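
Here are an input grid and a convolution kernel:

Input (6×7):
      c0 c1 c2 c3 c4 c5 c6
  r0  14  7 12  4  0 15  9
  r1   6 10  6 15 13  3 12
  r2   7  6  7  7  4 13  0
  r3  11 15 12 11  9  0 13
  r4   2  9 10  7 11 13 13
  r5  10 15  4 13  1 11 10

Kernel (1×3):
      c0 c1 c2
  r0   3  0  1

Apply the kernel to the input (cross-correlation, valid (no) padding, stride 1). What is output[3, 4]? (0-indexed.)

40

The receptive field on the input at this output position is [9 0 13]. Elementwise product with the kernel and sum: 9·3 + 13·1.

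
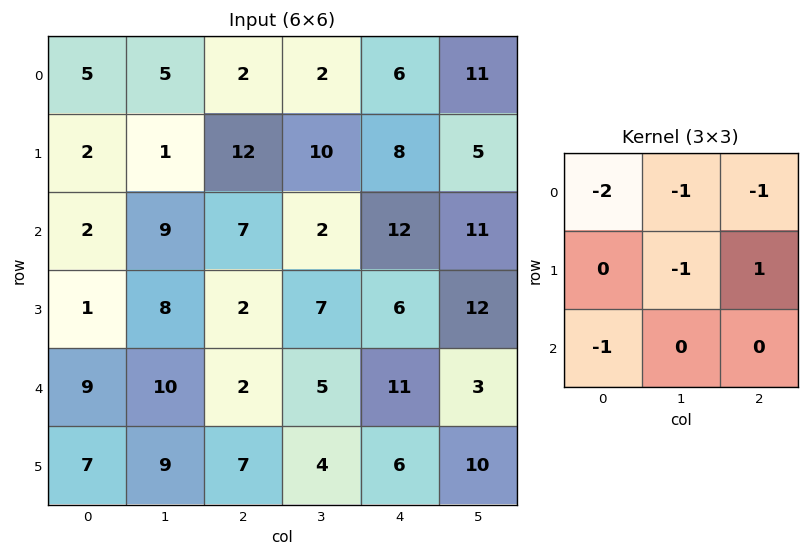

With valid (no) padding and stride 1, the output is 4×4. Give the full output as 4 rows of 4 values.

-8 -25 -21 -26
-20 -37 -34 -41
-35 -32 -31 -26
-27 -31 -18 -44

Output[0,0]: The receptive field on the input at this output position is [5 5 2 / 2 1 12 / 2 9 7]. Elementwise product with the kernel and sum: 5·-2 + 5·-1 + 2·-1 + 1·-1 + 12·1 + 2·-1.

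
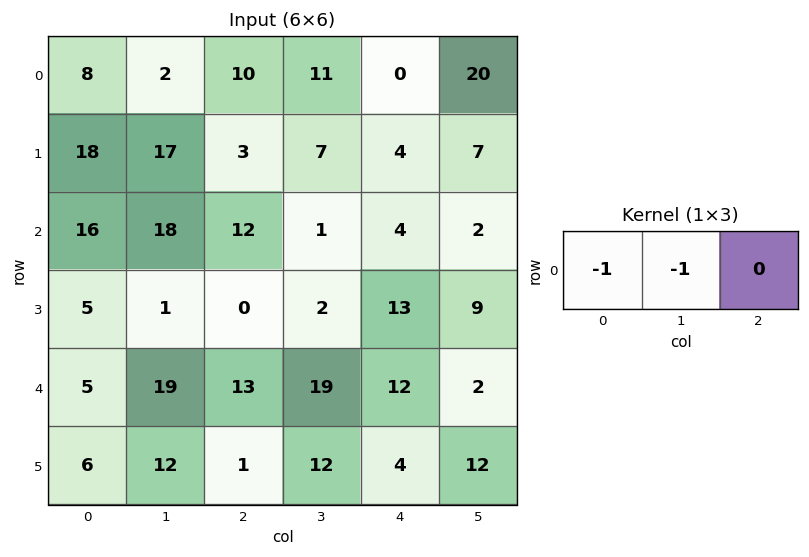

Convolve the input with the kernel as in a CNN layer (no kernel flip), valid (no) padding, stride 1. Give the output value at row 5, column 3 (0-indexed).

The receptive field on the input at this output position is [12 4 12]. Elementwise product with the kernel and sum: 12·-1 + 4·-1.

-16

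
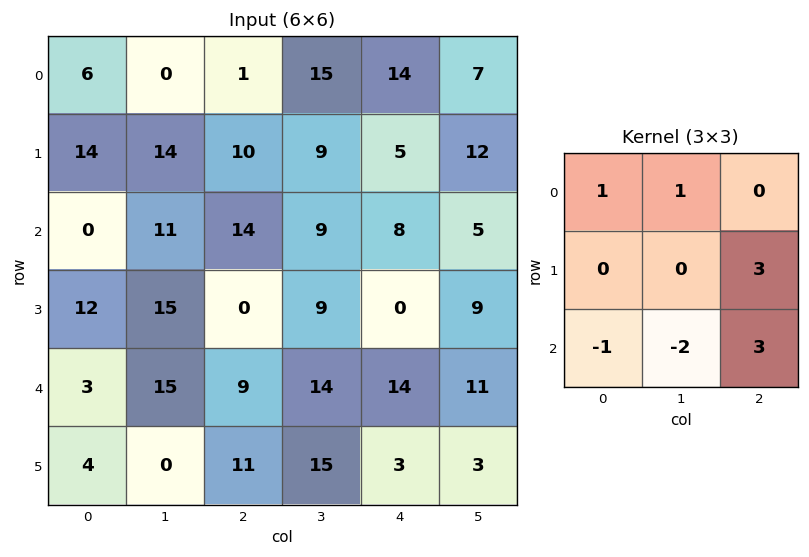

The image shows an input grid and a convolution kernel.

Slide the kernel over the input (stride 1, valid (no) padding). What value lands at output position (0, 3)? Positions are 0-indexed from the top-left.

55

The receptive field on the input at this output position is [15 14 7 / 9 5 12 / 9 8 5]. Elementwise product with the kernel and sum: 15·1 + 14·1 + 12·3 + 9·-1 + 8·-2 + 5·3.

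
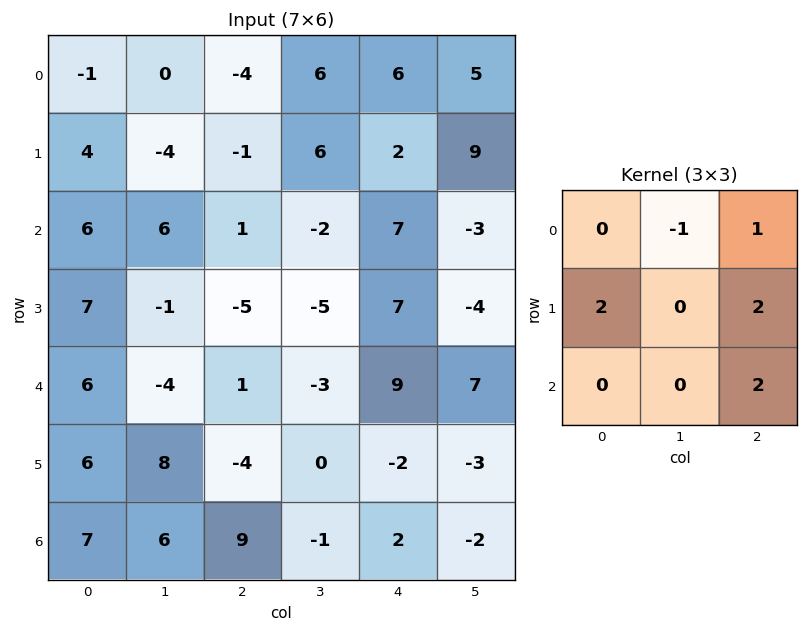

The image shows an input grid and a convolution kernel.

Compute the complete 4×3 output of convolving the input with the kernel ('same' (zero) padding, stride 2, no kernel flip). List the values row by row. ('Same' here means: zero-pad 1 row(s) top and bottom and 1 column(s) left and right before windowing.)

-8 24 40
2 5 -11
0 -14 -9
14 14 -7

Output[0,0]: The receptive field on the zero-padded input at this output position is [0 0 0 / 0 -1 0 / 0 4 -4]. Elementwise product with the kernel and sum: 0·-1 + 0·1 + 0·2 + 0·2 + -4·2.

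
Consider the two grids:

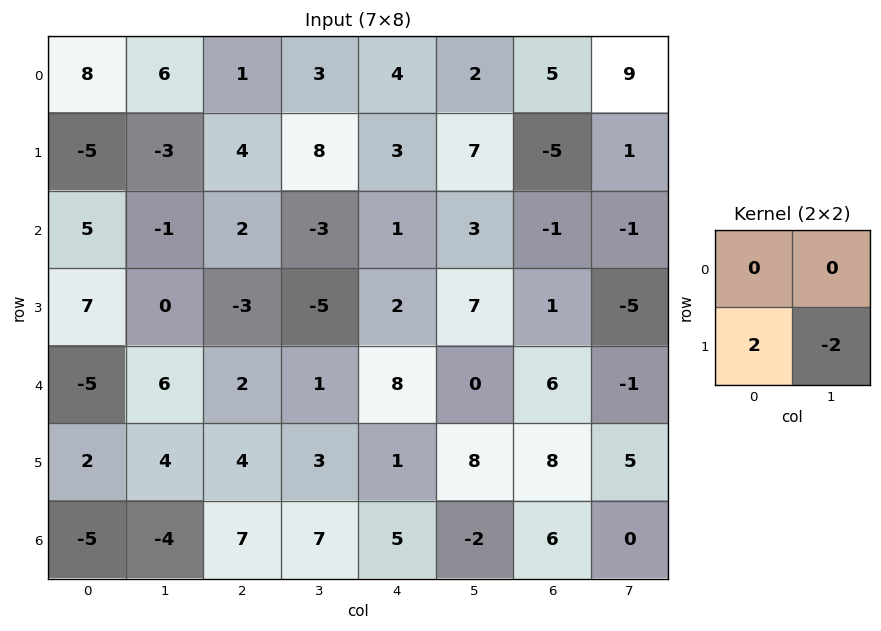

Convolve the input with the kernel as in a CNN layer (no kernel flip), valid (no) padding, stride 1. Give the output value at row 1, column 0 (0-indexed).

The receptive field on the input at this output position is [-5 -3 / 5 -1]. Elementwise product with the kernel and sum: 5·2 + -1·-2.

12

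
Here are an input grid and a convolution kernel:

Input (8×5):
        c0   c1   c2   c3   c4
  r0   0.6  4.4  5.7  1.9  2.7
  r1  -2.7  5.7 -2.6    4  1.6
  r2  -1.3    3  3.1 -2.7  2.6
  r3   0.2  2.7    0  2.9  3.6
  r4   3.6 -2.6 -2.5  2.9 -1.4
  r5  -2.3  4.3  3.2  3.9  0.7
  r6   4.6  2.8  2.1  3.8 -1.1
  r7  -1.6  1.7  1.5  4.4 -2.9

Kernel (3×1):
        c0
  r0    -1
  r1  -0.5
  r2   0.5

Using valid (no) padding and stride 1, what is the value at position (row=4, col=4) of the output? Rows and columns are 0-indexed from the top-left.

0.5

The receptive field on the input at this output position is [-1.4 / 0.7 / -1.1]. Elementwise product with the kernel and sum: -1.4·-1 + 0.7·-0.5 + -1.1·0.5.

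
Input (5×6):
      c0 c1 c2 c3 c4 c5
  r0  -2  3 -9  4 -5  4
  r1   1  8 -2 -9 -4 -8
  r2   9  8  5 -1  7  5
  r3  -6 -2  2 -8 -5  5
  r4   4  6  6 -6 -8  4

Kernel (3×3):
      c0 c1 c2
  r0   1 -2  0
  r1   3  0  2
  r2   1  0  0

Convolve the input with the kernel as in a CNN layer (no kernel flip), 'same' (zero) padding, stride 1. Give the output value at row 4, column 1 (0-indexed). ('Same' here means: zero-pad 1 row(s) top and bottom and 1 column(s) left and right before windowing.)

The receptive field on the zero-padded input at this output position is [-6 -2 2 / 4 6 6 / 0 0 0]. Elementwise product with the kernel and sum: -6·1 + -2·-2 + 4·3 + 6·2 + 0·1.

22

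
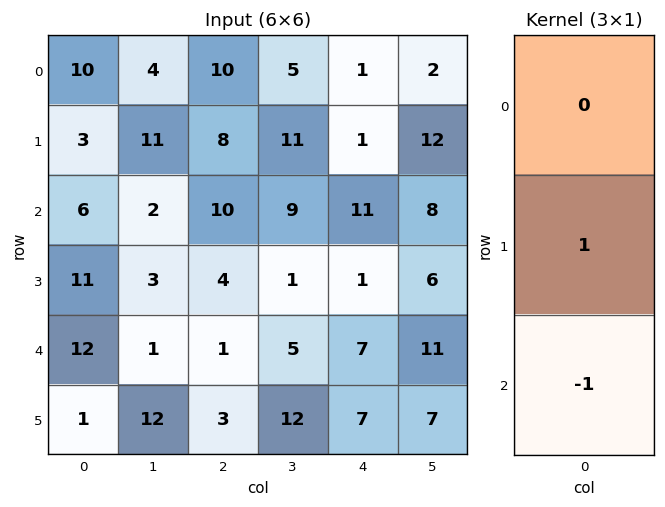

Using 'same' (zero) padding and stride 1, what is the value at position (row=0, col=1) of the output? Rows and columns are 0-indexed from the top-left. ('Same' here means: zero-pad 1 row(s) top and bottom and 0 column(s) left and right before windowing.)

-7

The receptive field on the zero-padded input at this output position is [0 / 4 / 11]. Elementwise product with the kernel and sum: 4·1 + 11·-1.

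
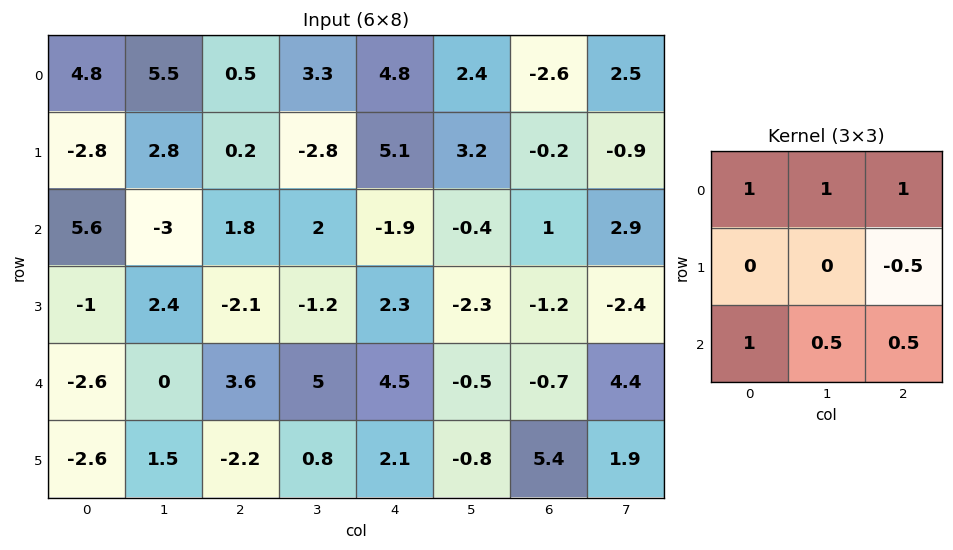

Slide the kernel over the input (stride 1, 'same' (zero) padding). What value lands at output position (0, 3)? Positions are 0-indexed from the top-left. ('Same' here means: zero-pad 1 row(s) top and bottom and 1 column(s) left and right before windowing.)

-1.05

The receptive field on the zero-padded input at this output position is [0 0 0 / 0.5 3.3 4.8 / 0.2 -2.8 5.1]. Elementwise product with the kernel and sum: 0·1 + 0·1 + 0·1 + 4.8·-0.5 + 0.2·1 + -2.8·0.5 + 5.1·0.5.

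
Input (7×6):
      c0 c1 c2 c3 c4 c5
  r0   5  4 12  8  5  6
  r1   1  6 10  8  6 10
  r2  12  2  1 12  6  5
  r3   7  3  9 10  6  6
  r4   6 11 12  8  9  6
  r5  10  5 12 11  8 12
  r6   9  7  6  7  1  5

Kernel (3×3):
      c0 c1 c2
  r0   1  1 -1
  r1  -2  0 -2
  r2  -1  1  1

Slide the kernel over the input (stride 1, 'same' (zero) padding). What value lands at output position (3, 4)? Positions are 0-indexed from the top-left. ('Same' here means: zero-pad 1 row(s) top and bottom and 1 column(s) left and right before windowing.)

The receptive field on the zero-padded input at this output position is [12 6 5 / 10 6 6 / 8 9 6]. Elementwise product with the kernel and sum: 12·1 + 6·1 + 5·-1 + 10·-2 + 6·-2 + 8·-1 + 9·1 + 6·1.

-12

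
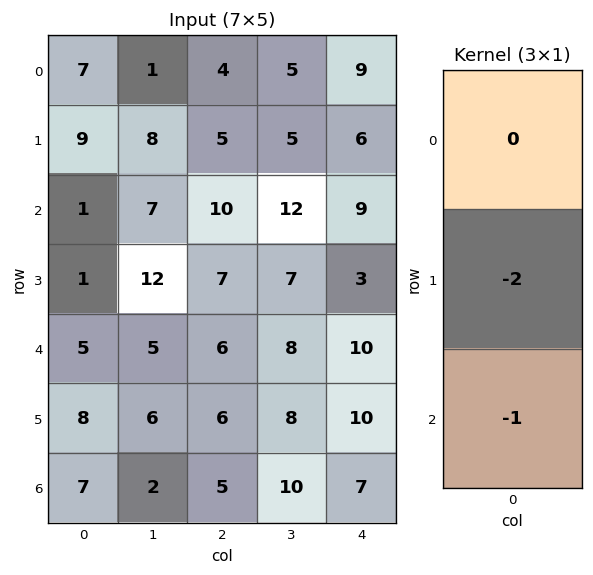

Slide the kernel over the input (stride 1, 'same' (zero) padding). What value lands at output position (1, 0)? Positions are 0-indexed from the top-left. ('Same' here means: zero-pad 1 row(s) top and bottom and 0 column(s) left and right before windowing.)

The receptive field on the zero-padded input at this output position is [7 / 9 / 1]. Elementwise product with the kernel and sum: 9·-2 + 1·-1.

-19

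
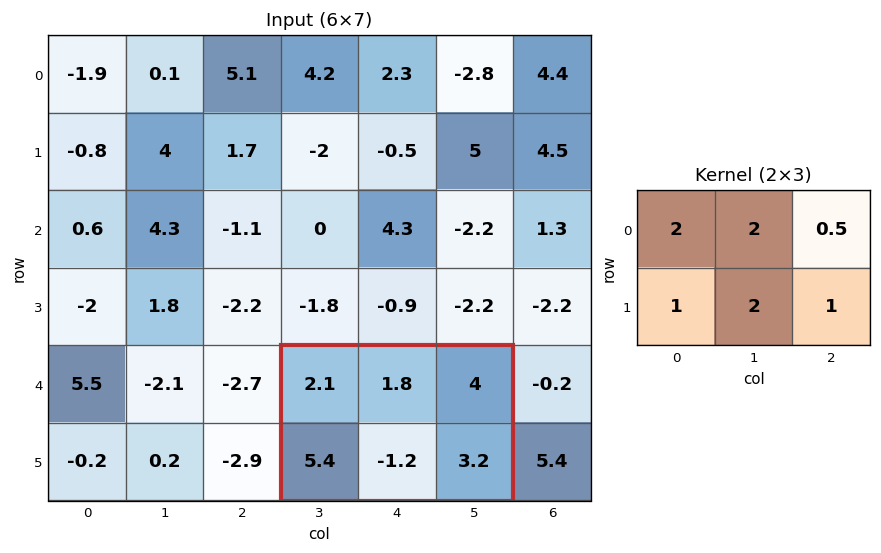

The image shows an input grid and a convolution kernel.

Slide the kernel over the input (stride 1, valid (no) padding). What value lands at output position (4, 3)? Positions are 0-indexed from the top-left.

The receptive field on the input at this output position is [2.1 1.8 4 / 5.4 -1.2 3.2]. Elementwise product with the kernel and sum: 2.1·2 + 1.8·2 + 4·0.5 + 5.4·1 + -1.2·2 + 3.2·1.

16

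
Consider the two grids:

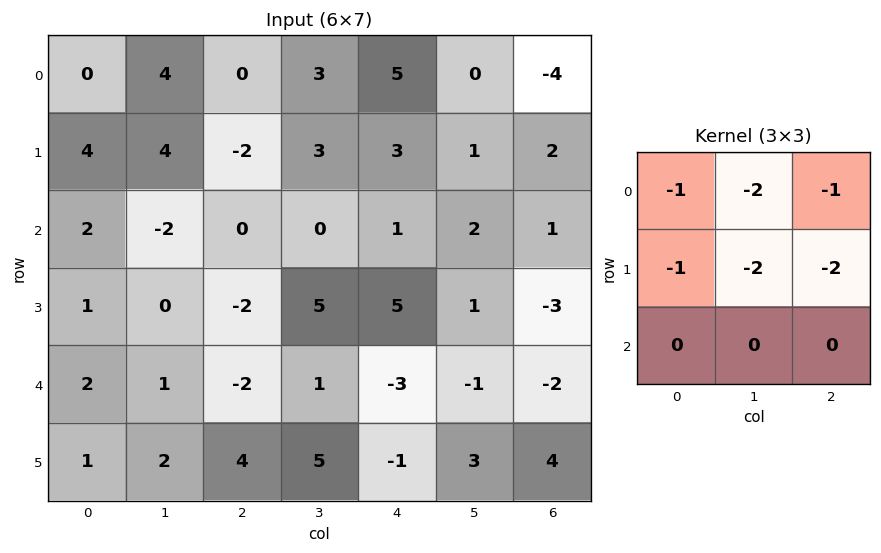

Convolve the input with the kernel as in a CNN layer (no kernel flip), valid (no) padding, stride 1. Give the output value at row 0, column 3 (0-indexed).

The receptive field on the input at this output position is [3 5 0 / 3 3 1 / 0 1 2]. Elementwise product with the kernel and sum: 3·-1 + 5·-2 + 0·-1 + 3·-1 + 3·-2 + 1·-2.

-24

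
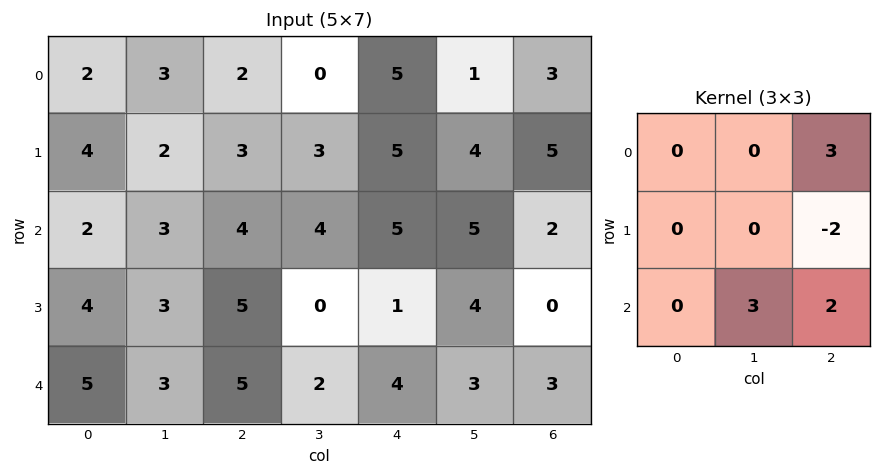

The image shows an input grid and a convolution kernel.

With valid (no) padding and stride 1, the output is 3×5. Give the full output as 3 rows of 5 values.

Output[0,0]: The receptive field on the input at this output position is [2 3 2 / 4 2 3 / 2 3 4]. Elementwise product with the kernel and sum: 2·3 + 3·-2 + 3·3 + 4·2.

17 14 27 20 18
20 16 7 13 23
21 31 27 25 21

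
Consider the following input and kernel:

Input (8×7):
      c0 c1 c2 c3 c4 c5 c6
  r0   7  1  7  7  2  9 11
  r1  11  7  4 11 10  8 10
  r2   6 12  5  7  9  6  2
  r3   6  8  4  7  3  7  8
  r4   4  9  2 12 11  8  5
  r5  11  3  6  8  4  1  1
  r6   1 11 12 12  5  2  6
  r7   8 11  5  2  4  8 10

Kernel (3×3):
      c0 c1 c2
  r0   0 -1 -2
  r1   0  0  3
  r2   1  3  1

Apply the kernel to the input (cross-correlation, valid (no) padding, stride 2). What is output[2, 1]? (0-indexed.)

The receptive field on the input at this output position is [2 12 11 / 6 8 4 / 12 12 5]. Elementwise product with the kernel and sum: 12·-1 + 11·-2 + 4·3 + 12·1 + 12·3 + 5·1.

31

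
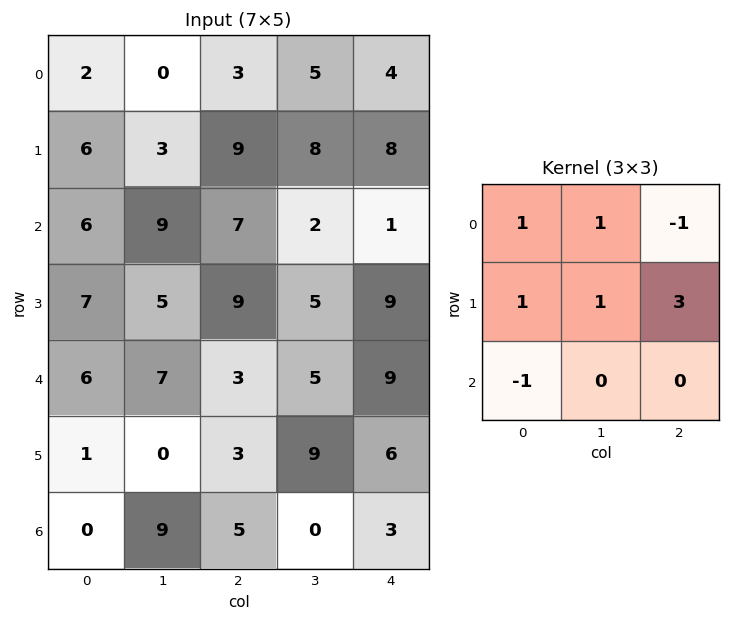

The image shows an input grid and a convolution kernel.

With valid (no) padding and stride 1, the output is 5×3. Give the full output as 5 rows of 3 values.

Output[0,0]: The receptive field on the input at this output position is [2 0 3 / 6 3 9 / 6 9 7]. Elementwise product with the kernel and sum: 2·1 + 0·1 + 3·-1 + 6·1 + 3·1 + 9·3 + 6·-1.
Output[0,1]: The receptive field on the input at this output position is [0 3 5 / 3 9 8 / 9 7 2]. Elementwise product with the kernel and sum: 0·1 + 3·1 + 5·-1 + 3·1 + 9·1 + 8·3 + 9·-1.

29 25 38
29 21 12
41 36 46
24 34 37
20 26 24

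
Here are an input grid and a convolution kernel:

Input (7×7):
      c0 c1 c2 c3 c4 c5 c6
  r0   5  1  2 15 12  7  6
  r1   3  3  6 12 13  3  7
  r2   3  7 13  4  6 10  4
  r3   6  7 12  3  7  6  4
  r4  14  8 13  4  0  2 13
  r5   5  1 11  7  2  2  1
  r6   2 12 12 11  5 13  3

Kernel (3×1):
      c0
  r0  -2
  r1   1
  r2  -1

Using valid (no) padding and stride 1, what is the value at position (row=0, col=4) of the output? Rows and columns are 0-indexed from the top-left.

The receptive field on the input at this output position is [12 / 13 / 6]. Elementwise product with the kernel and sum: 12·-2 + 13·1 + 6·-1.

-17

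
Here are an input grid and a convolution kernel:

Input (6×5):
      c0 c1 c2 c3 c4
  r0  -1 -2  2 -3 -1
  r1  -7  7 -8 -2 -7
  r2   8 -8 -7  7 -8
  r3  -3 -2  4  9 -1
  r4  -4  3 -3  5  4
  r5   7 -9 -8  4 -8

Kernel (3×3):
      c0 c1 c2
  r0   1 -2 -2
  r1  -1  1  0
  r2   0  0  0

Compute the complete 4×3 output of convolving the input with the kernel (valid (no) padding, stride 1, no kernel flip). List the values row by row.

13 -15 16
-21 28 24
39 -2 0
0 -34 -4

Output[0,0]: The receptive field on the input at this output position is [-1 -2 2 / -7 7 -8 / 8 -8 -7]. Elementwise product with the kernel and sum: -1·1 + -2·-2 + 2·-2 + -7·-1 + 7·1.
Output[0,1]: The receptive field on the input at this output position is [-2 2 -3 / 7 -8 -2 / -8 -7 7]. Elementwise product with the kernel and sum: -2·1 + 2·-2 + -3·-2 + 7·-1 + -8·1.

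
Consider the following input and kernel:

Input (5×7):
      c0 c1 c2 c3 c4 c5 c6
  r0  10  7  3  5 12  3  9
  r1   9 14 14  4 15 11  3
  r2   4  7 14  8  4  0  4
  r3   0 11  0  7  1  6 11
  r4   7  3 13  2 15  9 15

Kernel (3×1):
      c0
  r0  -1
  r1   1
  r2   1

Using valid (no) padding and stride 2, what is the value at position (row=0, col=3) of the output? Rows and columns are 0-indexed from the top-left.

The receptive field on the input at this output position is [9 / 3 / 4]. Elementwise product with the kernel and sum: 9·-1 + 3·1 + 4·1.

-2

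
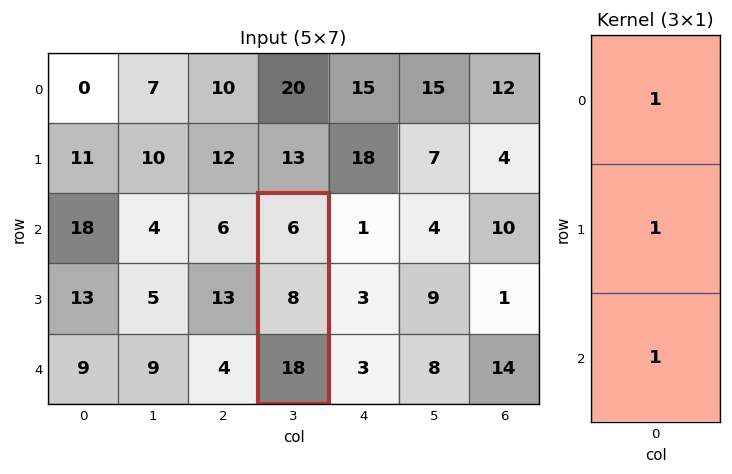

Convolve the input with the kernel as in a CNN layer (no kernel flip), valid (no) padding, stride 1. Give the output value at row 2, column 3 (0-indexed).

The receptive field on the input at this output position is [6 / 8 / 18]. Elementwise product with the kernel and sum: 6·1 + 8·1 + 18·1.

32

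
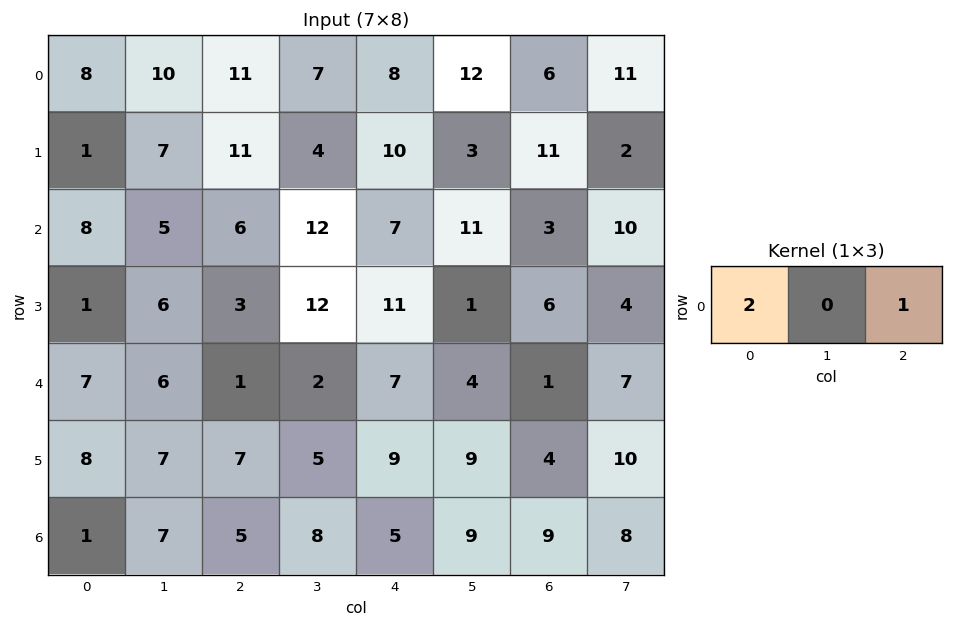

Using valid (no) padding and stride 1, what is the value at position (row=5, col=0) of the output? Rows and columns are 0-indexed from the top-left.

23

The receptive field on the input at this output position is [8 7 7]. Elementwise product with the kernel and sum: 8·2 + 7·1.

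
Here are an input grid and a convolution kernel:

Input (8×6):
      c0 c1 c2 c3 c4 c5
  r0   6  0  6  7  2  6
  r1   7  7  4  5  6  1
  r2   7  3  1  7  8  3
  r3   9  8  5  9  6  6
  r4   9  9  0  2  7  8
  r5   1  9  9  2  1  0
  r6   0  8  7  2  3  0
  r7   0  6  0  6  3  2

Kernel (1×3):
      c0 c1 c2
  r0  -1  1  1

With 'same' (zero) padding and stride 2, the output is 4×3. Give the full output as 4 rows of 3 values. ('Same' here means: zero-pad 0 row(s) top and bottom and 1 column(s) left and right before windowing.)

6 13 1
10 5 4
18 -7 13
8 1 1

Output[0,0]: The receptive field on the zero-padded input at this output position is [0 6 0]. Elementwise product with the kernel and sum: 0·-1 + 6·1 + 0·1.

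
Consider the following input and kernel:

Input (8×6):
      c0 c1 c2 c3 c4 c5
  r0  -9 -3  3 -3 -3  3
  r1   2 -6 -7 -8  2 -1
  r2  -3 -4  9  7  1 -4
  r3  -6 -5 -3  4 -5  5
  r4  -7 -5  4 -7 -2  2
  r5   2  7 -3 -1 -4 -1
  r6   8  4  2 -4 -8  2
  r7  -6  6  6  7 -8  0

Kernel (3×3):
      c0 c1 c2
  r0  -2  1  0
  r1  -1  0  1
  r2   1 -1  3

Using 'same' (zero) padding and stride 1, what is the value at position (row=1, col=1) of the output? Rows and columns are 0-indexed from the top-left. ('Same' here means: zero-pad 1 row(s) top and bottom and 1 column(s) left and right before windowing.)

34

The receptive field on the zero-padded input at this output position is [-9 -3 3 / 2 -6 -7 / -3 -4 9]. Elementwise product with the kernel and sum: -9·-2 + -3·1 + 2·-1 + -7·1 + -3·1 + -4·-1 + 9·3.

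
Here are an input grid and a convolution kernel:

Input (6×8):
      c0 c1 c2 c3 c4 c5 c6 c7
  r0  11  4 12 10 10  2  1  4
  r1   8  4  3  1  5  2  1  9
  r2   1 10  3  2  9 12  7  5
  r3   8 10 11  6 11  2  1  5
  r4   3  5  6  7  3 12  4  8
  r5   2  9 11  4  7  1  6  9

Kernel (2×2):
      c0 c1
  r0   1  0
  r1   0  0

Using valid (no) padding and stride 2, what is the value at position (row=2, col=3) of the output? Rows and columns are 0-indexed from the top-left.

4

The receptive field on the input at this output position is [4 8 / 6 9]. Elementwise product with the kernel and sum: 4·1.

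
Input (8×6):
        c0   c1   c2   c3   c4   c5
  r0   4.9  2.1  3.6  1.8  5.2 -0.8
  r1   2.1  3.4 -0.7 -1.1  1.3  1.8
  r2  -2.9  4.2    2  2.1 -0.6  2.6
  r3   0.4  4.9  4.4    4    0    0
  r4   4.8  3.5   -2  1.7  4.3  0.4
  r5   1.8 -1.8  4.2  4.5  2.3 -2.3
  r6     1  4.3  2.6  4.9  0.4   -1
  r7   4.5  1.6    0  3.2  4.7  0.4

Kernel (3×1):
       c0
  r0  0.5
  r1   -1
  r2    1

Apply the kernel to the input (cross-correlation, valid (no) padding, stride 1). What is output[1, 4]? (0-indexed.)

1.25

The receptive field on the input at this output position is [1.3 / -0.6 / 0]. Elementwise product with the kernel and sum: 1.3·0.5 + -0.6·-1 + 0·1.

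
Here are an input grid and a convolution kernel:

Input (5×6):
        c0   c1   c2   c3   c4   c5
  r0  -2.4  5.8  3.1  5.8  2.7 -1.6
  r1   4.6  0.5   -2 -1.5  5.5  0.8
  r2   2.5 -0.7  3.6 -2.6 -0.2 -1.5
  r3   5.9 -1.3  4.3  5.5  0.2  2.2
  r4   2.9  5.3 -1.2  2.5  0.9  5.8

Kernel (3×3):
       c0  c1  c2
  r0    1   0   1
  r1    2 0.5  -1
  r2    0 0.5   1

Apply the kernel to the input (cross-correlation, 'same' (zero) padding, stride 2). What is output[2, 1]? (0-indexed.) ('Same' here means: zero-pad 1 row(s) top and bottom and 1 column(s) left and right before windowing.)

The receptive field on the zero-padded input at this output position is [-1.3 4.3 5.5 / 5.3 -1.2 2.5 / 0 0 0]. Elementwise product with the kernel and sum: -1.3·1 + 5.5·1 + 5.3·2 + -1.2·0.5 + 2.5·-1 + 0·0.5 + 0·1.

11.7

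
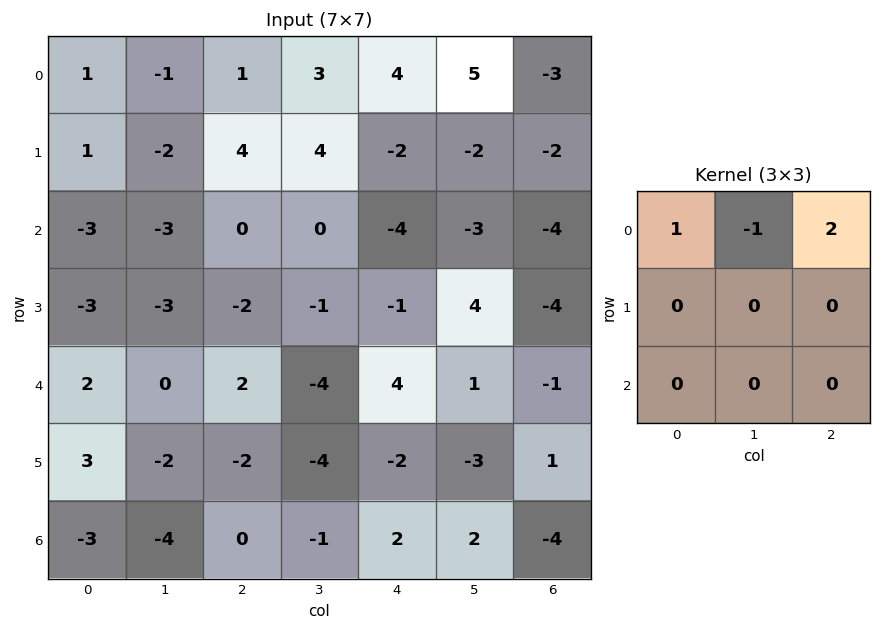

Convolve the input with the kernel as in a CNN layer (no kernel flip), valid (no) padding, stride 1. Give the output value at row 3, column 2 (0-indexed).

-3

The receptive field on the input at this output position is [-2 -1 -1 / 2 -4 4 / -2 -4 -2]. Elementwise product with the kernel and sum: -2·1 + -1·-1 + -1·2.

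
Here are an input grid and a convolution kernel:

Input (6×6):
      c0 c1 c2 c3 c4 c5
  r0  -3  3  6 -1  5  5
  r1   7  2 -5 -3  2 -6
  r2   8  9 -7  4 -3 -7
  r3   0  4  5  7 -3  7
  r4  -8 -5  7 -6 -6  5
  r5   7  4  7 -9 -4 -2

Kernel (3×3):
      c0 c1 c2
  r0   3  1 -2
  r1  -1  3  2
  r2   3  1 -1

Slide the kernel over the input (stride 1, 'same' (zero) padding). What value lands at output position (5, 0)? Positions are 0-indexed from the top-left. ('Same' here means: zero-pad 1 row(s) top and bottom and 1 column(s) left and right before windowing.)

The receptive field on the zero-padded input at this output position is [0 -8 -5 / 0 7 4 / 0 0 0]. Elementwise product with the kernel and sum: 0·3 + -8·1 + -5·-2 + 0·-1 + 7·3 + 4·2 + 0·3 + 0·1 + 0·-1.

31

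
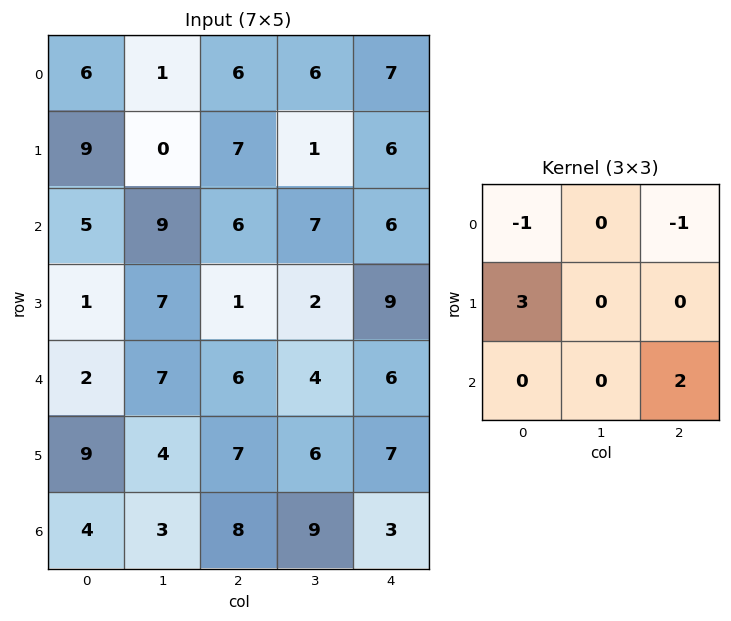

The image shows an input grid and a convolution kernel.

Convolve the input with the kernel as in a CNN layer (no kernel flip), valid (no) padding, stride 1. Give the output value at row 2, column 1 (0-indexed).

The receptive field on the input at this output position is [9 6 7 / 7 1 2 / 7 6 4]. Elementwise product with the kernel and sum: 9·-1 + 7·-1 + 7·3 + 4·2.

13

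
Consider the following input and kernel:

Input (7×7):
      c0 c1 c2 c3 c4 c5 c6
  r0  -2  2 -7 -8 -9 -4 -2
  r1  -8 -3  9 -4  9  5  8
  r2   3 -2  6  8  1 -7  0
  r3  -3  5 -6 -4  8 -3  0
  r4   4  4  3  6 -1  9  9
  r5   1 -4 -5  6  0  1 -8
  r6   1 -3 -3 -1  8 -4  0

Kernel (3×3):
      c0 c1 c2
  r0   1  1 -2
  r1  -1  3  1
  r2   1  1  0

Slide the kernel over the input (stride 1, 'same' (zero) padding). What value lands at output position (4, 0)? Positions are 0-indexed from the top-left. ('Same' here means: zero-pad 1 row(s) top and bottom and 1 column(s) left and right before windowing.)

4

The receptive field on the zero-padded input at this output position is [0 -3 5 / 0 4 4 / 0 1 -4]. Elementwise product with the kernel and sum: 0·1 + -3·1 + 5·-2 + 0·-1 + 4·3 + 4·1 + 0·1 + 1·1.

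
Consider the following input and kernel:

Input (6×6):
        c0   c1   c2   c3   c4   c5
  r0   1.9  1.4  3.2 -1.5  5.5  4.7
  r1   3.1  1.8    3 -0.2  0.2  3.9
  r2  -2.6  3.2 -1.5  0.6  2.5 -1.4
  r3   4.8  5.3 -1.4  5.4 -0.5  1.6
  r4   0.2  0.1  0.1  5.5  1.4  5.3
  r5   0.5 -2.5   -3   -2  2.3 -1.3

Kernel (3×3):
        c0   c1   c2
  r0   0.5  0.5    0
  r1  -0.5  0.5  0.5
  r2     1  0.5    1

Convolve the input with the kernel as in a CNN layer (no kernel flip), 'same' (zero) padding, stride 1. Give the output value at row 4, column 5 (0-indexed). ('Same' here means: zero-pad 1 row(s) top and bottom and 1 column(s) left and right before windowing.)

The receptive field on the zero-padded input at this output position is [-0.5 1.6 0 / 1.4 5.3 0 / 2.3 -1.3 0]. Elementwise product with the kernel and sum: -0.5·0.5 + 1.6·0.5 + 1.4·-0.5 + 5.3·0.5 + 0·0.5 + 2.3·1 + -1.3·0.5 + 0·1.

4.15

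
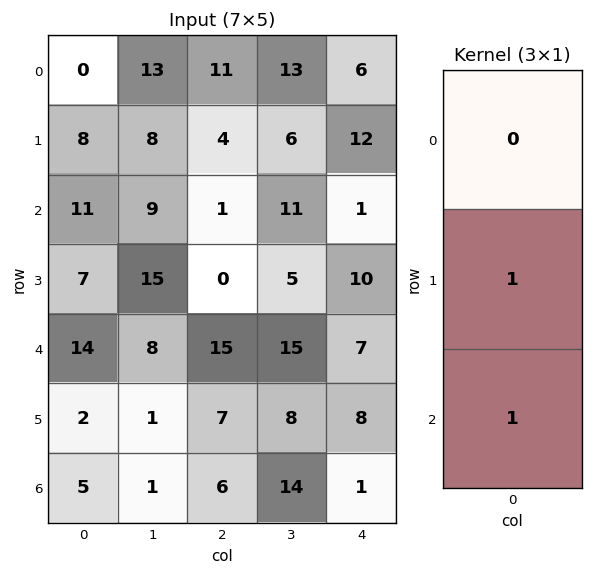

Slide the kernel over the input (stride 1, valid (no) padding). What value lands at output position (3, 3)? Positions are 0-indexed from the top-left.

23

The receptive field on the input at this output position is [5 / 15 / 8]. Elementwise product with the kernel and sum: 15·1 + 8·1.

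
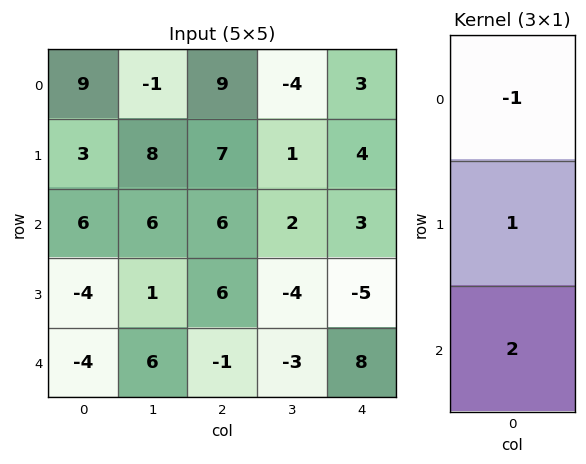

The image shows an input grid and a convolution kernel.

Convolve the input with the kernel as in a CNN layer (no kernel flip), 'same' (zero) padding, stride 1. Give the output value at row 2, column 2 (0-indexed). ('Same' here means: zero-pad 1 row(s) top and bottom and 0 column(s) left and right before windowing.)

11

The receptive field on the zero-padded input at this output position is [7 / 6 / 6]. Elementwise product with the kernel and sum: 7·-1 + 6·1 + 6·2.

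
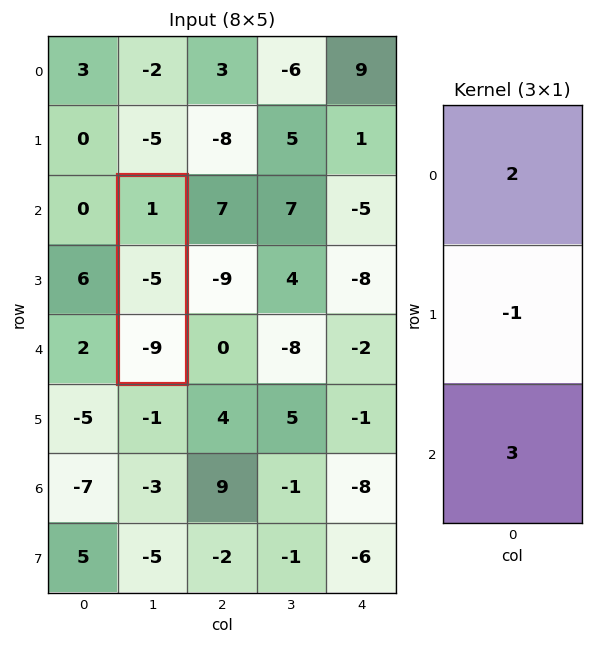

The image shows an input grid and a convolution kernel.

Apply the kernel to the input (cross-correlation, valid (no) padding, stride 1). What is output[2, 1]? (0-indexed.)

-20

The receptive field on the input at this output position is [1 / -5 / -9]. Elementwise product with the kernel and sum: 1·2 + -5·-1 + -9·3.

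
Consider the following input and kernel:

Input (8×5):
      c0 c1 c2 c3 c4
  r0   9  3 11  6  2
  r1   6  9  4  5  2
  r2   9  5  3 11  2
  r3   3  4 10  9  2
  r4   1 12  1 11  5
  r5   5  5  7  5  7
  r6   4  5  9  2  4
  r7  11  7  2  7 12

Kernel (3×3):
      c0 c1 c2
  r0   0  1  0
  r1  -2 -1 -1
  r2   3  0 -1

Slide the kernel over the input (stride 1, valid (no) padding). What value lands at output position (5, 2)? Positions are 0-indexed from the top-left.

-25

The receptive field on the input at this output position is [7 5 7 / 9 2 4 / 2 7 12]. Elementwise product with the kernel and sum: 5·1 + 9·-2 + 2·-1 + 4·-1 + 2·3 + 12·-1.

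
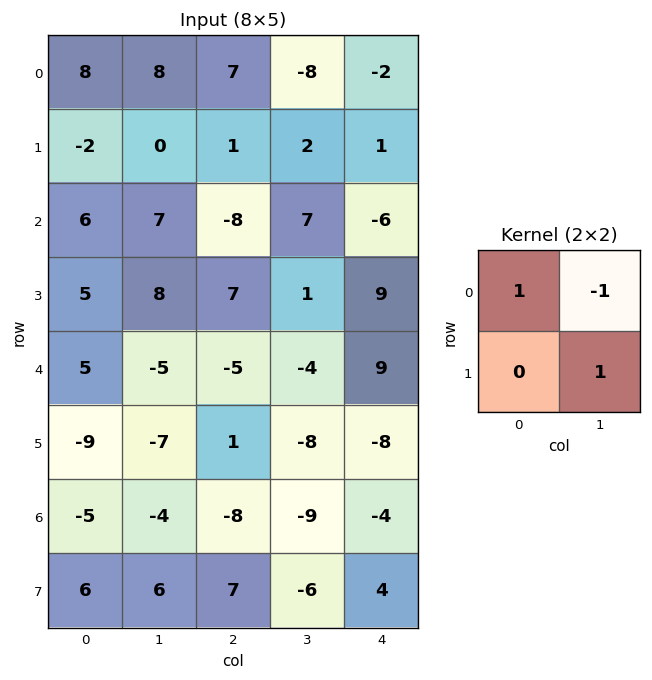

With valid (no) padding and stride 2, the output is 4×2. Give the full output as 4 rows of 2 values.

Output[0,0]: The receptive field on the input at this output position is [8 8 / -2 0]. Elementwise product with the kernel and sum: 8·1 + 8·-1 + 0·1.
Output[0,1]: The receptive field on the input at this output position is [7 -8 / 1 2]. Elementwise product with the kernel and sum: 7·1 + -8·-1 + 2·1.

0 17
7 -14
3 -9
5 -5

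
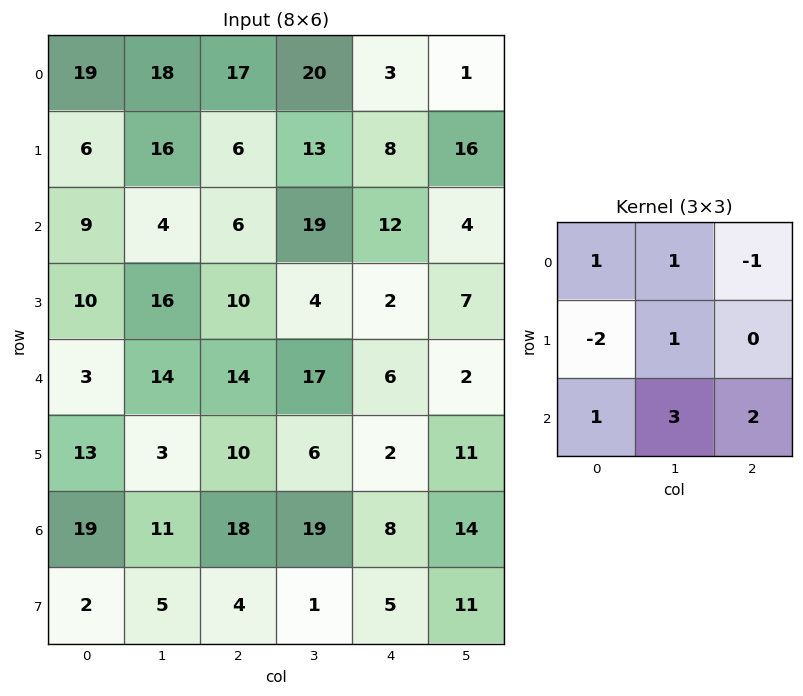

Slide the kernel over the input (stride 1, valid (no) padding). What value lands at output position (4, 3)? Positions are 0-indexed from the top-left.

82

The receptive field on the input at this output position is [17 6 2 / 6 2 11 / 19 8 14]. Elementwise product with the kernel and sum: 17·1 + 6·1 + 2·-1 + 6·-2 + 2·1 + 19·1 + 8·3 + 14·2.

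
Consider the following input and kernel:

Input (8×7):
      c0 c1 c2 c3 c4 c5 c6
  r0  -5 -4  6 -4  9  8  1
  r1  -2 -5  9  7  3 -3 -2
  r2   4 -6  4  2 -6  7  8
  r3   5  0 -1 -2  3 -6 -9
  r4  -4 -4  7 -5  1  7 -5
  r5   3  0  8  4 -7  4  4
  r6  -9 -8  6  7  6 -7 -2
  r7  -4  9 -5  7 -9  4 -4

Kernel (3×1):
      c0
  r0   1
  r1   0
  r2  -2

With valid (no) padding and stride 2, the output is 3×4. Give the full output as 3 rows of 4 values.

-13 -2 21 -15
12 -10 -8 18
14 -5 -11 -1

Output[0,0]: The receptive field on the input at this output position is [-5 / -2 / 4]. Elementwise product with the kernel and sum: -5·1 + 4·-2.
Output[0,1]: The receptive field on the input at this output position is [6 / 9 / 4]. Elementwise product with the kernel and sum: 6·1 + 4·-2.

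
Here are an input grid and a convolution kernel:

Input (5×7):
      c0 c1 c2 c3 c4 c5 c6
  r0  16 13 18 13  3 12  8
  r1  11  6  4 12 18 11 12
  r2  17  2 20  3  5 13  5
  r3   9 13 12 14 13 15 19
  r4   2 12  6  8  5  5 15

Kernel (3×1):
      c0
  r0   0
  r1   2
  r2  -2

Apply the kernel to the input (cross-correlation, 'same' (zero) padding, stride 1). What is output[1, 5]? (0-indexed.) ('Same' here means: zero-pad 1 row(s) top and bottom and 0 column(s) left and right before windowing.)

The receptive field on the zero-padded input at this output position is [12 / 11 / 13]. Elementwise product with the kernel and sum: 11·2 + 13·-2.

-4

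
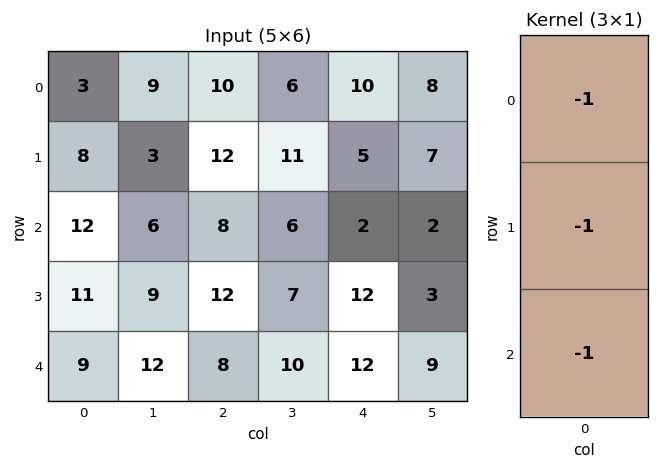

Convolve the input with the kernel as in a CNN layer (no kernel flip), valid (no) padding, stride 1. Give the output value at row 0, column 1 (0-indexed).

The receptive field on the input at this output position is [9 / 3 / 6]. Elementwise product with the kernel and sum: 9·-1 + 3·-1 + 6·-1.

-18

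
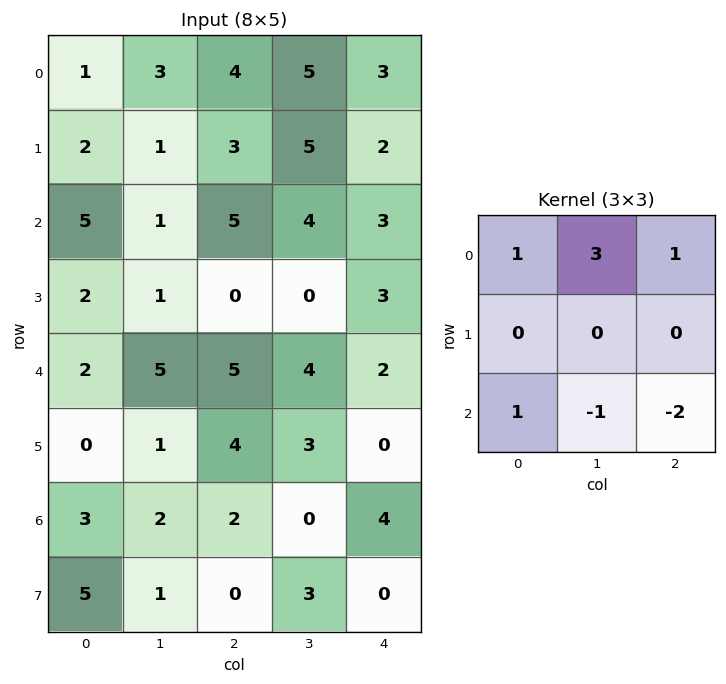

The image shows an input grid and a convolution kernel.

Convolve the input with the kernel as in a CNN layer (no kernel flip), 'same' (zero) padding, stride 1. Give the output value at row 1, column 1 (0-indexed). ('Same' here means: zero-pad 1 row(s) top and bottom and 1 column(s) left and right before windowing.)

8

The receptive field on the zero-padded input at this output position is [1 3 4 / 2 1 3 / 5 1 5]. Elementwise product with the kernel and sum: 1·1 + 3·3 + 4·1 + 5·1 + 1·-1 + 5·-2.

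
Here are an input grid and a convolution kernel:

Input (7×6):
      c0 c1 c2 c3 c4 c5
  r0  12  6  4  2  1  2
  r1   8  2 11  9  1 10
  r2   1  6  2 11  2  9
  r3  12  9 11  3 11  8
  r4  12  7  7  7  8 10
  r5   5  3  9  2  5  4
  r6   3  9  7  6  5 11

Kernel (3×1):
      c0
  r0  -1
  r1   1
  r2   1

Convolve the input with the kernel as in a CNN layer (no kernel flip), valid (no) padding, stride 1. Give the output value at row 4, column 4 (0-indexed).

The receptive field on the input at this output position is [8 / 5 / 5]. Elementwise product with the kernel and sum: 8·-1 + 5·1 + 5·1.

2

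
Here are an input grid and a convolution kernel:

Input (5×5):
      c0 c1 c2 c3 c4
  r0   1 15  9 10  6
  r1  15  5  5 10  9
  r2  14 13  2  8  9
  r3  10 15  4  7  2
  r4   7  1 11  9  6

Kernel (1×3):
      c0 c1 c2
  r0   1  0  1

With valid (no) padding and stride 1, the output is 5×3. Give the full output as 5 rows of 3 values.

10 25 15
20 15 14
16 21 11
14 22 6
18 10 17

Output[0,0]: The receptive field on the input at this output position is [1 15 9]. Elementwise product with the kernel and sum: 1·1 + 9·1.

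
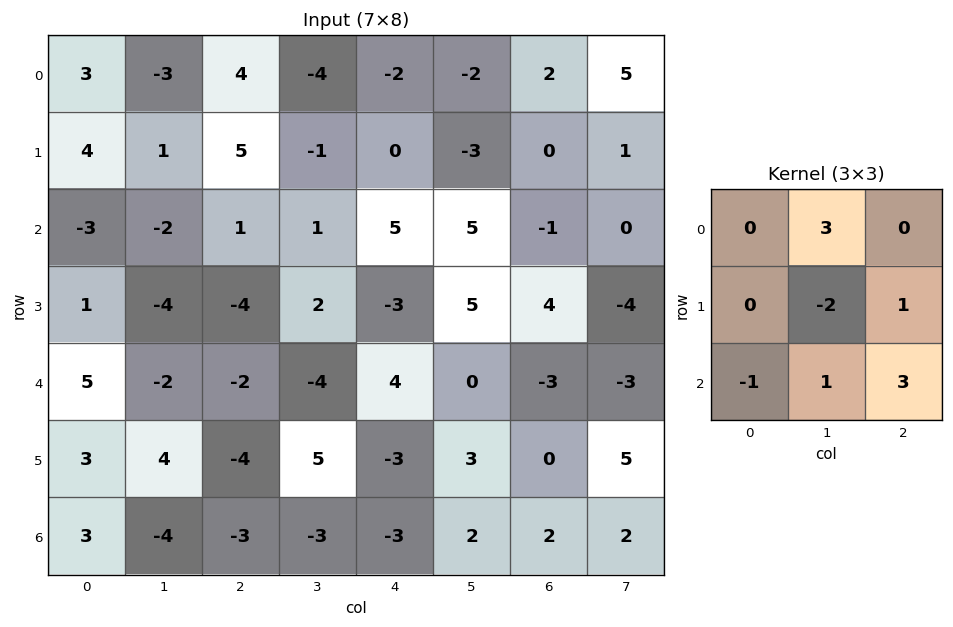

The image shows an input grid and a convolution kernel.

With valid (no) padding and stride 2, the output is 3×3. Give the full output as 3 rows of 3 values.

-2 5 -3
-15 6 -4
-34 -34 5

Output[0,0]: The receptive field on the input at this output position is [3 -3 4 / 4 1 5 / -3 -2 1]. Elementwise product with the kernel and sum: -3·3 + 1·-2 + 5·1 + -3·-1 + -2·1 + 1·3.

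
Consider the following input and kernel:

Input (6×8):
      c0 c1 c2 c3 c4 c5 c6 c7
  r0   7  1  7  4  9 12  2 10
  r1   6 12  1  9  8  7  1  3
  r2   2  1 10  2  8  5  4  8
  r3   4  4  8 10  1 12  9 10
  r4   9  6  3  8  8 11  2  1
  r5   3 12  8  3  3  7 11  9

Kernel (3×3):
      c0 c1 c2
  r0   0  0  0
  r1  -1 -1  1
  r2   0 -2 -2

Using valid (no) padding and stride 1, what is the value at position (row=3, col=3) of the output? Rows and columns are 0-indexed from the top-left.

-25

The receptive field on the input at this output position is [10 1 12 / 8 8 11 / 3 3 7]. Elementwise product with the kernel and sum: 8·-1 + 8·-1 + 11·1 + 3·-2 + 7·-2.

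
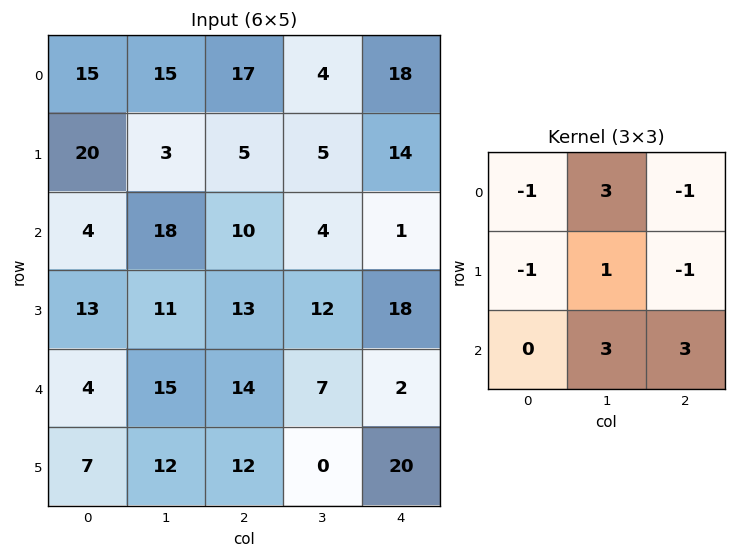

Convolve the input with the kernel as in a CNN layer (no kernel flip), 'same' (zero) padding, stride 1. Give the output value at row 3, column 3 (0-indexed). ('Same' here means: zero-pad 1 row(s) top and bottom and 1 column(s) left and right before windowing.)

The receptive field on the zero-padded input at this output position is [10 4 1 / 13 12 18 / 14 7 2]. Elementwise product with the kernel and sum: 10·-1 + 4·3 + 1·-1 + 13·-1 + 12·1 + 18·-1 + 7·3 + 2·3.

9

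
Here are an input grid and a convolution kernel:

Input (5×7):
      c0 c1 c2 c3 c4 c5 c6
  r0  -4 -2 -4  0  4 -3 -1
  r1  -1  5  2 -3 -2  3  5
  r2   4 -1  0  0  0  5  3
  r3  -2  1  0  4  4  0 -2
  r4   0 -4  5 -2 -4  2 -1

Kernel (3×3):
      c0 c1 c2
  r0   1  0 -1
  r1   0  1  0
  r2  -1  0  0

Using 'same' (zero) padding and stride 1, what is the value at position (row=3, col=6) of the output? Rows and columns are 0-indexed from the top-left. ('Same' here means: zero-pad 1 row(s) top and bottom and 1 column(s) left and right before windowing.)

The receptive field on the zero-padded input at this output position is [5 3 0 / 0 -2 0 / 2 -1 0]. Elementwise product with the kernel and sum: 5·1 + 0·-1 + -2·1 + 2·-1.

1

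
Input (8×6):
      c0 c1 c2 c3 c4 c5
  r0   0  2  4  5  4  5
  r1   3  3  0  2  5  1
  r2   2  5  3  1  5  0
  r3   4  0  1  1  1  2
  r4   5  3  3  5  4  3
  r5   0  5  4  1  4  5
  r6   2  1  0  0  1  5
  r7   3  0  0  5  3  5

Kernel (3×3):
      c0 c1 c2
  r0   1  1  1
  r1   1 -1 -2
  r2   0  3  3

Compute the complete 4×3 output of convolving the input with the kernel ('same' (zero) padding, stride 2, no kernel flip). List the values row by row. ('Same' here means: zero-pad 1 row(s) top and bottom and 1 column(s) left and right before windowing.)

Output[0,0]: The receptive field on the zero-padded input at this output position is [0 0 0 / 0 0 2 / 0 3 3]. Elementwise product with the kernel and sum: 0·1 + 0·1 + 0·1 + 0·1 + 0·-1 + 2·-2 + 3·3 + 3·3.
Output[0,1]: The receptive field on the zero-padded input at this output position is [0 0 0 / 2 4 5 / 3 0 2]. Elementwise product with the kernel and sum: 0·1 + 0·1 + 0·1 + 2·1 + 4·-1 + 5·-2 + 0·3 + 2·3.

14 -6 9
6 11 13
8 7 26
10 26 23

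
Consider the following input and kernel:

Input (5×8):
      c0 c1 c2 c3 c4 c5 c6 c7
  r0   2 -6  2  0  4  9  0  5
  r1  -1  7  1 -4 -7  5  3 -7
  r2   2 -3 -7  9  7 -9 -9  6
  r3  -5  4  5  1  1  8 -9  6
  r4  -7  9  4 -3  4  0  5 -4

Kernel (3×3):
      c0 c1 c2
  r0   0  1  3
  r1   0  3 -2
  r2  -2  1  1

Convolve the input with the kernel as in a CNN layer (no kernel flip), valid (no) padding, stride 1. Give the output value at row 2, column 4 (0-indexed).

The receptive field on the input at this output position is [7 -9 -9 / 1 8 -9 / 4 0 5]. Elementwise product with the kernel and sum: -9·1 + -9·3 + 8·3 + -9·-2 + 4·-2 + 0·1 + 5·1.

3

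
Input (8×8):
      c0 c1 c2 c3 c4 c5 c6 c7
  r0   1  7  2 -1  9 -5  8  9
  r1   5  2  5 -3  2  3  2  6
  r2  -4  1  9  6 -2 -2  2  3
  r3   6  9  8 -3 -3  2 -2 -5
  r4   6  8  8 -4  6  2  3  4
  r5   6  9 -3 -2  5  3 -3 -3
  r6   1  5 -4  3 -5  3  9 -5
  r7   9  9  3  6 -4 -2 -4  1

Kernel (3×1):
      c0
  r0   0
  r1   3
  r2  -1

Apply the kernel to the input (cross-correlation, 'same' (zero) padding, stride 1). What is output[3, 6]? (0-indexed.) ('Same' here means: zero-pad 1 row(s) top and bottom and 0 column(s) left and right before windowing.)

The receptive field on the zero-padded input at this output position is [2 / -2 / 3]. Elementwise product with the kernel and sum: -2·3 + 3·-1.

-9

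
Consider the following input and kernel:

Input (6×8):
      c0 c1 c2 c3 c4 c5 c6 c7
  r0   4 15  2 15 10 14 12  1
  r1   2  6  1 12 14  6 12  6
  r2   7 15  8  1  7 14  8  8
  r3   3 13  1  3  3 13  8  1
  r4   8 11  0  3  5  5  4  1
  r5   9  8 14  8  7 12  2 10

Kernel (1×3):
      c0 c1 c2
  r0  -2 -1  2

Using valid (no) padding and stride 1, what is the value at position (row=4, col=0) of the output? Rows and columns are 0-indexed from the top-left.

The receptive field on the input at this output position is [8 11 0]. Elementwise product with the kernel and sum: 8·-2 + 11·-1 + 0·2.

-27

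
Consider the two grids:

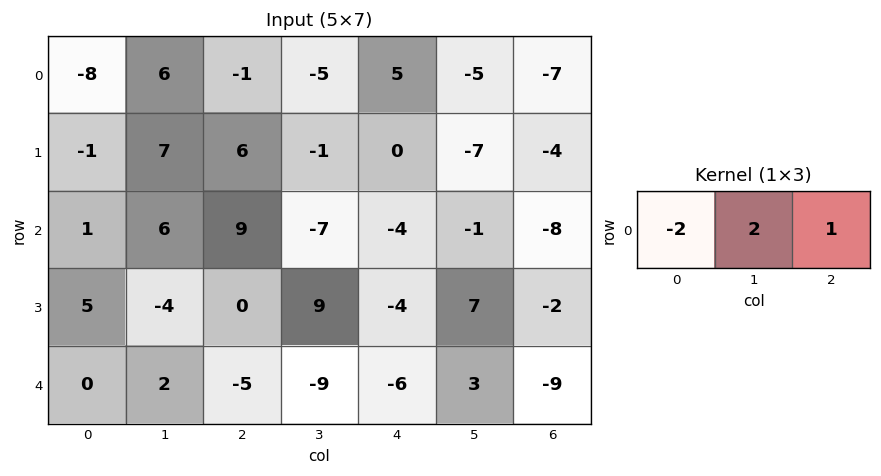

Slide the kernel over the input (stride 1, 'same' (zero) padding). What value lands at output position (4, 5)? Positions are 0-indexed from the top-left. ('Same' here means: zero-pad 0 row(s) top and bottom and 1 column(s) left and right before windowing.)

The receptive field on the zero-padded input at this output position is [-6 3 -9]. Elementwise product with the kernel and sum: -6·-2 + 3·2 + -9·1.

9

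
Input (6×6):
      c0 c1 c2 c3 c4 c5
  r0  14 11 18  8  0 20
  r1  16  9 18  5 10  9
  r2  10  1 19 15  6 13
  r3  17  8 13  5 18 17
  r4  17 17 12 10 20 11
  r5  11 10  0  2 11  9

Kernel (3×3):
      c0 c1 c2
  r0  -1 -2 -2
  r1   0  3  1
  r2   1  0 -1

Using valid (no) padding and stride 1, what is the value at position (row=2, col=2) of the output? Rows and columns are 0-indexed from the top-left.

-36

The receptive field on the input at this output position is [19 15 6 / 13 5 18 / 12 10 20]. Elementwise product with the kernel and sum: 19·-1 + 15·-2 + 6·-2 + 5·3 + 18·1 + 12·1 + 20·-1.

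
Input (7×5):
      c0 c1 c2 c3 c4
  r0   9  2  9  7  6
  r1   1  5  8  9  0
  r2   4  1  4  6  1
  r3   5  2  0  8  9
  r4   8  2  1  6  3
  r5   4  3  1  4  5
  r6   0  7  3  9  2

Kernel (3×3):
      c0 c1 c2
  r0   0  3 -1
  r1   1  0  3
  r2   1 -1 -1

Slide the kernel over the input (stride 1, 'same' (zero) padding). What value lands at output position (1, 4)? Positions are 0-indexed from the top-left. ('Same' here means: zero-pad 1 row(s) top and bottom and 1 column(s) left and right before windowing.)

32

The receptive field on the zero-padded input at this output position is [7 6 0 / 9 0 0 / 6 1 0]. Elementwise product with the kernel and sum: 6·3 + 0·-1 + 9·1 + 0·3 + 6·1 + 1·-1 + 0·-1.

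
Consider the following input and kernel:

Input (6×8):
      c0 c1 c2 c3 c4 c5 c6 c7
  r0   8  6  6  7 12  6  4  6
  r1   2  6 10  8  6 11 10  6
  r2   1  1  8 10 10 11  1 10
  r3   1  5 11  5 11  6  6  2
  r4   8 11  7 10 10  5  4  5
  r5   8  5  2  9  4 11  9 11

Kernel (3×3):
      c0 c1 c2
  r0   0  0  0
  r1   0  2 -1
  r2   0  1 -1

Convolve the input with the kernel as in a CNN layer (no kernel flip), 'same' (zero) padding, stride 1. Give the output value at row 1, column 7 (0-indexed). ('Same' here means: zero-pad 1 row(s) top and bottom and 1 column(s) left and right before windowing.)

22

The receptive field on the zero-padded input at this output position is [4 6 0 / 10 6 0 / 1 10 0]. Elementwise product with the kernel and sum: 6·2 + 0·-1 + 10·1 + 0·-1.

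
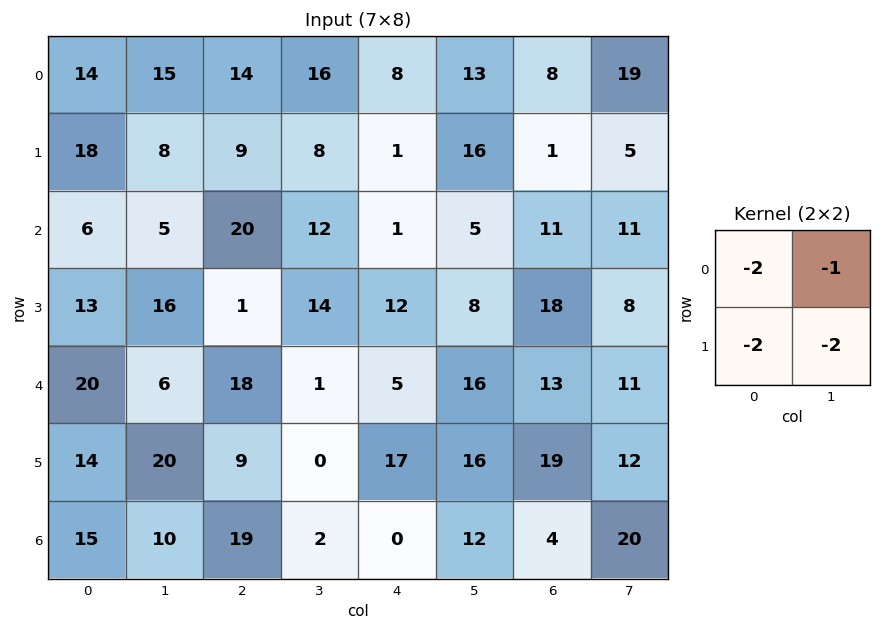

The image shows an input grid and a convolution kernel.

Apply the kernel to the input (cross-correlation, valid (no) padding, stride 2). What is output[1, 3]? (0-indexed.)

-85

The receptive field on the input at this output position is [11 11 / 18 8]. Elementwise product with the kernel and sum: 11·-2 + 11·-1 + 18·-2 + 8·-2.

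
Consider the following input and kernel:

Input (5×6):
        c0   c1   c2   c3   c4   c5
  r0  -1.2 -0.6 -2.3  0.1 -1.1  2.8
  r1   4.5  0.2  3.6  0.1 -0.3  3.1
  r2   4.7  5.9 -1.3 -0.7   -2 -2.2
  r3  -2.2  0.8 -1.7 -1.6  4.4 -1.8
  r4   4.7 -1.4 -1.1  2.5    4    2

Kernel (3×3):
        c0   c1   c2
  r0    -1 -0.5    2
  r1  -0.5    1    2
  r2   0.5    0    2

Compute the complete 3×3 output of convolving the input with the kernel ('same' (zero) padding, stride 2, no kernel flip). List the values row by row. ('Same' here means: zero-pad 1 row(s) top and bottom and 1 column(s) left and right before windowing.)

-2 -1.5 10.7
16.25 -10.25 -4.2
4.6 1.45 2.55

Output[0,0]: The receptive field on the zero-padded input at this output position is [0 0 0 / 0 -1.2 -0.6 / 0 4.5 0.2]. Elementwise product with the kernel and sum: 0·-1 + 0·-0.5 + 0·2 + 0·-0.5 + -1.2·1 + -0.6·2 + 0·0.5 + 0.2·2.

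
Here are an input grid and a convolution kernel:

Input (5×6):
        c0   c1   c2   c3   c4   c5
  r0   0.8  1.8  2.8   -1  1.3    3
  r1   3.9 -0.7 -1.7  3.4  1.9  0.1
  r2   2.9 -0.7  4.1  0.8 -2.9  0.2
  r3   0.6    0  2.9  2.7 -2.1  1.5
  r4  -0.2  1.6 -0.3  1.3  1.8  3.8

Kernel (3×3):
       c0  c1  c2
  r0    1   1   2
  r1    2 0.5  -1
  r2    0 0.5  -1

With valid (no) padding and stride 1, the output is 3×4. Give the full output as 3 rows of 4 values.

Output[0,0]: The receptive field on the input at this output position is [0.8 1.8 2.8 / 3.9 -0.7 -1.7 / 2.9 -0.7 4.1]. Elementwise product with the kernel and sum: 0.8·1 + 1.8·1 + 2.8·2 + 3.9·2 + -0.7·0.5 + -1.7·-1 + -0.7·0.5 + 4.1·-1.

12.9 -1.8 4.1 12.3
-1.75 3 20.45 2.9
9.8 2.3 7.2 -1.75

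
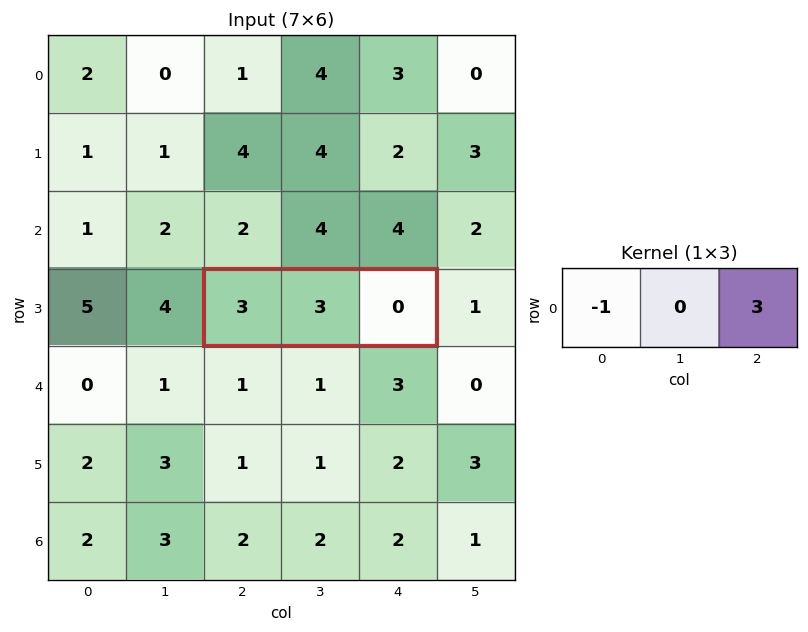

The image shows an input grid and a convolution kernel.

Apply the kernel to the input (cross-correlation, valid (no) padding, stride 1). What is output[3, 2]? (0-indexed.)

The receptive field on the input at this output position is [3 3 0]. Elementwise product with the kernel and sum: 3·-1 + 0·3.

-3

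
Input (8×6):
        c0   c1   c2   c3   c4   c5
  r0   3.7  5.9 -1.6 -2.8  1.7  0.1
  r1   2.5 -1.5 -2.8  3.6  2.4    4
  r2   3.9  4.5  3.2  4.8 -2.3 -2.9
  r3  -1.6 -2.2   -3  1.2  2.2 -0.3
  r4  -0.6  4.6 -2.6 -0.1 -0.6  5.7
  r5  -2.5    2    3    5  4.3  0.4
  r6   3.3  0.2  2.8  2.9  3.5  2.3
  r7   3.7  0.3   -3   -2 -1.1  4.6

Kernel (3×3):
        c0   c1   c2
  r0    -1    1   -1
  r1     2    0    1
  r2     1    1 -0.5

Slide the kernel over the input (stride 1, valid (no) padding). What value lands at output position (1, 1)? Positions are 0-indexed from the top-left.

3.1

The receptive field on the input at this output position is [-1.5 -2.8 3.6 / 4.5 3.2 4.8 / -2.2 -3 1.2]. Elementwise product with the kernel and sum: -1.5·-1 + -2.8·1 + 3.6·-1 + 4.5·2 + 4.8·1 + -2.2·1 + -3·1 + 1.2·-0.5.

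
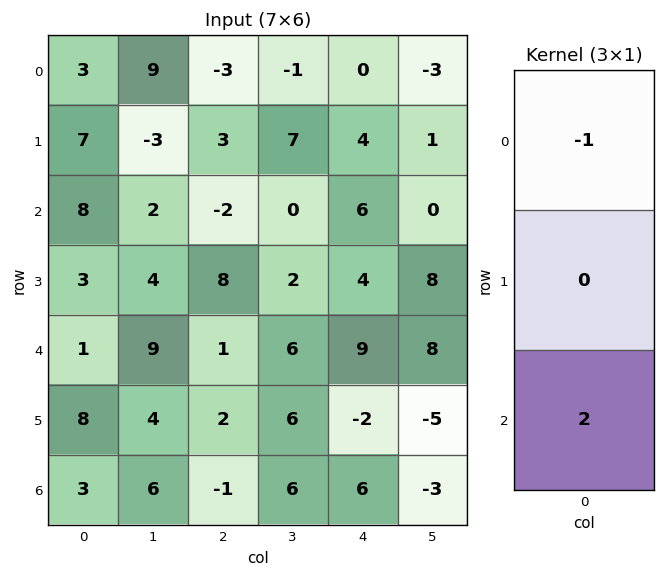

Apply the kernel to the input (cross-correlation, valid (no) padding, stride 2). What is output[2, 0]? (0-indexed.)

The receptive field on the input at this output position is [1 / 8 / 3]. Elementwise product with the kernel and sum: 1·-1 + 3·2.

5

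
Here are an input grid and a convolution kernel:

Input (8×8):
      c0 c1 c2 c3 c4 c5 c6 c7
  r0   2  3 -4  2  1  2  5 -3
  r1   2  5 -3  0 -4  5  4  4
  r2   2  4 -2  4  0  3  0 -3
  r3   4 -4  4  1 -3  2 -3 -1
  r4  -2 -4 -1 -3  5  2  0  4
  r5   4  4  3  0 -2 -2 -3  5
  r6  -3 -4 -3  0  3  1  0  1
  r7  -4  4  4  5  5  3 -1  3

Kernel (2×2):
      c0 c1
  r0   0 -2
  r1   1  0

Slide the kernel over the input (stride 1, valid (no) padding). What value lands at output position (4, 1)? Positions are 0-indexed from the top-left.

6

The receptive field on the input at this output position is [-4 -1 / 4 3]. Elementwise product with the kernel and sum: -1·-2 + 4·1.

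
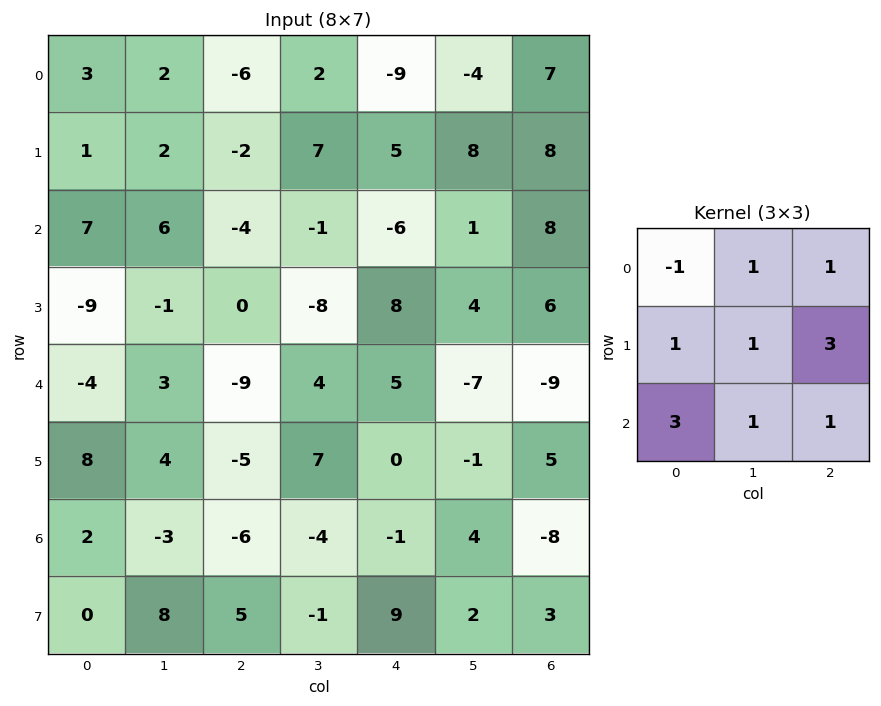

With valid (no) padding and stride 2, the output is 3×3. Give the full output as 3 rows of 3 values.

13 0 40
-33 -5 44
-8 -3 -14

Output[0,0]: The receptive field on the input at this output position is [3 2 -6 / 1 2 -2 / 7 6 -4]. Elementwise product with the kernel and sum: 3·-1 + 2·1 + -6·1 + 1·1 + 2·1 + -2·3 + 7·3 + 6·1 + -4·1.
Output[0,1]: The receptive field on the input at this output position is [-6 2 -9 / -2 7 5 / -4 -1 -6]. Elementwise product with the kernel and sum: -6·-1 + 2·1 + -9·1 + -2·1 + 7·1 + 5·3 + -4·3 + -1·1 + -6·1.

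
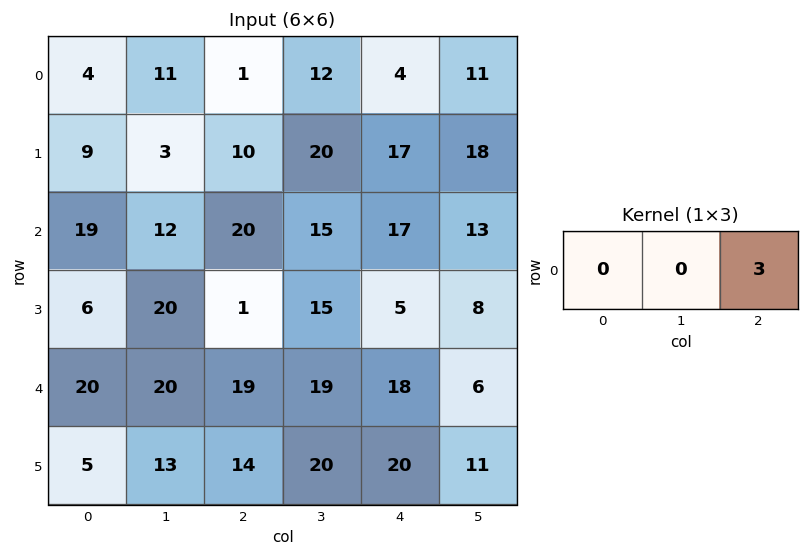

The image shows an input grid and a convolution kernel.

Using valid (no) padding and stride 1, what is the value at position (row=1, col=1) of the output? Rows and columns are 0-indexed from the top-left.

The receptive field on the input at this output position is [3 10 20]. Elementwise product with the kernel and sum: 20·3.

60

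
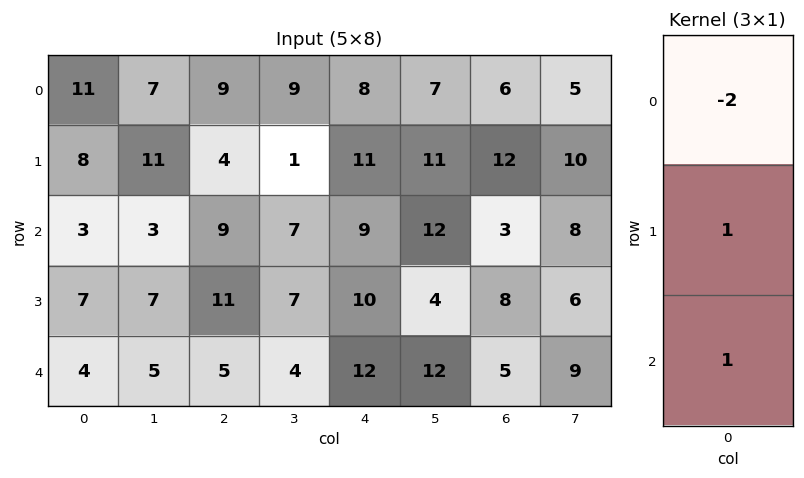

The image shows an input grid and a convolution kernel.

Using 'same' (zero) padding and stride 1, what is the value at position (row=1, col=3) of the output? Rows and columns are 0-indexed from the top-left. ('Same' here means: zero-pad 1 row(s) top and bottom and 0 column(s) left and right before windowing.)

-10

The receptive field on the zero-padded input at this output position is [9 / 1 / 7]. Elementwise product with the kernel and sum: 9·-2 + 1·1 + 7·1.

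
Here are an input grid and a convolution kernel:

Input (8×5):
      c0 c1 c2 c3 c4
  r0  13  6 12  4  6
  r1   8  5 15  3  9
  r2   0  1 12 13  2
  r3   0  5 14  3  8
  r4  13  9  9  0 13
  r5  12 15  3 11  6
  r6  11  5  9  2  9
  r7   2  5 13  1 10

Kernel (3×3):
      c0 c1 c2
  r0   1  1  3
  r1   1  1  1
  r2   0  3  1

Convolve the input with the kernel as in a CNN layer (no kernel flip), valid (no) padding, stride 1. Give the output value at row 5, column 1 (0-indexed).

107

The receptive field on the input at this output position is [15 3 11 / 5 9 2 / 5 13 1]. Elementwise product with the kernel and sum: 15·1 + 3·1 + 11·3 + 5·1 + 9·1 + 2·1 + 13·3 + 1·1.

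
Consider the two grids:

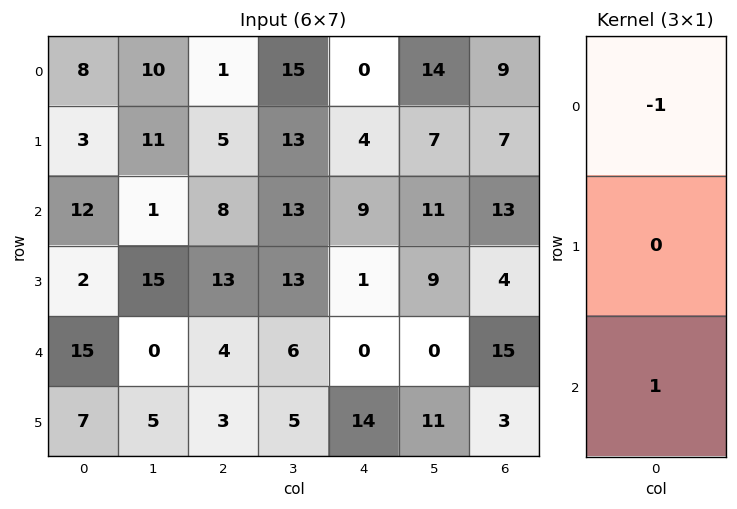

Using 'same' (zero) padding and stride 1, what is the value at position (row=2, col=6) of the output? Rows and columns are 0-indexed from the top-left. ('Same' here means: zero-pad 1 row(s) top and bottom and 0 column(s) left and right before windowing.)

The receptive field on the zero-padded input at this output position is [7 / 13 / 4]. Elementwise product with the kernel and sum: 7·-1 + 4·1.

-3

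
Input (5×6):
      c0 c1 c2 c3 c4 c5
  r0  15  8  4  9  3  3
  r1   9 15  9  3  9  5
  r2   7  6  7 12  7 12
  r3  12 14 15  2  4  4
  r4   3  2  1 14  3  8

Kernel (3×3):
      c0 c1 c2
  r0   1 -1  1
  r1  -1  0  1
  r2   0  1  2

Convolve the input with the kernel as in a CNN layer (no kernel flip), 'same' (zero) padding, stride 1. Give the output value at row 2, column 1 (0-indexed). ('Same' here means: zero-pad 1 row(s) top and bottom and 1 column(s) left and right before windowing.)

The receptive field on the zero-padded input at this output position is [9 15 9 / 7 6 7 / 12 14 15]. Elementwise product with the kernel and sum: 9·1 + 15·-1 + 9·1 + 7·-1 + 7·1 + 14·1 + 15·2.

47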